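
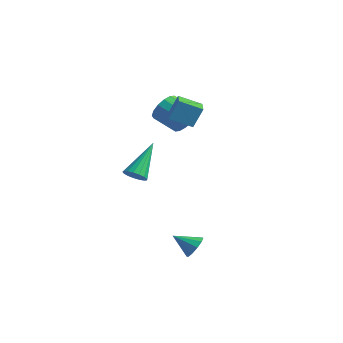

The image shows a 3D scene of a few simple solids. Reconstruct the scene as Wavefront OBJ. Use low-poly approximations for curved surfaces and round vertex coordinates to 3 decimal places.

v -1.997 1.415 1.416
v -1.825 1.889 2.427
v -3.068 2.451 1.113
v -2.895 2.925 2.124
v -1.165 2.135 0.936
v -0.992 2.609 1.947
v -2.235 3.171 0.633
v -2.063 3.645 1.644
v 2.231 -1.185 -4.171
v 2.587 -1.715 -4.21
v 1.449 -1.755 -3.549
v 2.699 -1.517 -3.887
v 2.632 -1.191 -3.672
v 2.412 -0.864 -3.647
v 2.123 -0.658 -3.823
v 1.875 -0.654 -4.131
v 1.763 -0.853 -4.454
v 1.83 -1.178 -4.669
v 2.05 -1.506 -4.694
v 2.339 -1.711 -4.518
v -0.336 -2.264 -0.34
v 0.23 -2.258 -0.215
v -0.664 -0.836 1.08
v 0.204 -2.066 -0.414
v 0.053 -1.92 -0.596
v -0.186 -1.852 -0.719
v -0.46 -1.879 -0.756
v -0.706 -1.994 -0.696
v -0.867 -2.171 -0.556
v -0.906 -2.369 -0.365
v -0.815 -2.543 -0.169
v -0.615 -2.654 -0.012
v -0.35 -2.674 0.07
v -0.083 -2.601 0.058
v 0.127 -2.451 -0.045
v -3.184 3.72 0.238
v -2.85 3.39 0.922
v -4.103 3.21 1.447
v -4.436 3.54 0.762
v -2.876 3.811 1.003
v -4.129 3.632 1.528
v -2.985 4.208 0.879
v -4.238 4.028 1.404
v -3.147 4.474 0.583
v -4.4 4.294 1.107
v -3.319 4.538 0.195
v -4.572 4.358 0.719
v -3.455 4.382 -0.182
v -4.707 4.202 0.342
v -3.517 4.05 -0.447
v -4.77 3.87 0.078
v -3.491 3.628 -0.528
v -4.744 3.449 -0.003
v -3.382 3.232 -0.404
v -4.635 3.052 0.121
v -3.22 2.966 -0.107
v -4.473 2.786 0.417
v -3.048 2.902 0.281
v -4.301 2.722 0.805
v -2.913 3.058 0.658
v -4.165 2.878 1.182
f 2 4 1
f 5 2 1
f 1 4 3
f 3 5 1
f 2 8 4
f 6 2 5
f 6 8 2
f 4 8 3
f 7 5 3
f 3 8 7
f 7 6 5
f 8 6 7
f 10 9 12
f 10 12 11
f 12 9 13
f 12 13 11
f 13 9 14
f 13 14 11
f 14 9 15
f 14 15 11
f 15 9 16
f 15 16 11
f 16 9 17
f 16 17 11
f 17 9 18
f 17 18 11
f 18 9 19
f 18 19 11
f 19 9 20
f 19 20 11
f 20 9 10
f 20 10 11
f 22 21 24
f 22 24 23
f 24 21 25
f 24 25 23
f 25 21 26
f 25 26 23
f 26 21 27
f 26 27 23
f 27 21 28
f 27 28 23
f 28 21 29
f 28 29 23
f 29 21 30
f 29 30 23
f 30 21 31
f 30 31 23
f 31 21 32
f 31 32 23
f 32 21 33
f 32 33 23
f 33 21 34
f 33 34 23
f 34 21 35
f 34 35 23
f 35 21 22
f 35 22 23
f 37 36 40
f 37 40 38
f 38 40 41
f 38 41 39
f 40 36 42
f 40 42 41
f 41 42 43
f 41 43 39
f 42 36 44
f 42 44 43
f 43 44 45
f 43 45 39
f 44 36 46
f 44 46 45
f 45 46 47
f 45 47 39
f 46 36 48
f 46 48 47
f 47 48 49
f 47 49 39
f 48 36 50
f 48 50 49
f 49 50 51
f 49 51 39
f 50 36 52
f 50 52 51
f 51 52 53
f 51 53 39
f 52 36 54
f 52 54 53
f 53 54 55
f 53 55 39
f 54 36 56
f 54 56 55
f 55 56 57
f 55 57 39
f 56 36 58
f 56 58 57
f 57 58 59
f 57 59 39
f 58 36 60
f 58 60 59
f 59 60 61
f 59 61 39
f 60 36 37
f 60 37 61
f 61 37 38
f 61 38 39



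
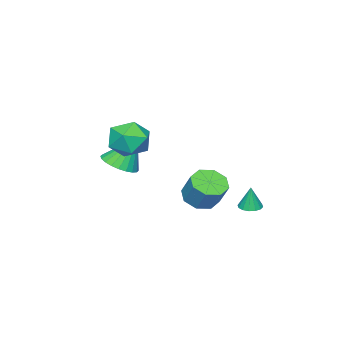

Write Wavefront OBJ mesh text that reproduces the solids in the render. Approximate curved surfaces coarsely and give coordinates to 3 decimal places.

v 0.02 -0.979 -4.01
v 0.854 -0.606 -4.463
v 1.195 0.233 -3.143
v 0.36 -0.141 -2.69
v 0.224 -0.161 -4.583
v 0.565 0.678 -3.263
v -0.526 -0.195 -4.367
v -0.185 0.644 -3.048
v -0.956 -0.689 -3.942
v -0.615 0.15 -2.623
v -0.815 -1.353 -3.557
v -0.474 -0.514 -2.237
v -0.185 -1.798 -3.437
v 0.156 -0.959 -2.117
v 0.565 -1.764 -3.652
v 0.906 -0.925 -2.333
v 0.995 -1.27 -4.077
v 1.336 -0.431 -2.758
v 0.532 2.448 -3.537
v 1.15 2.436 -3.582
v 0.628 2.532 -2.223
v 1.072 2.747 -3.596
v 0.849 2.978 -3.594
v 0.541 3.067 -3.577
v 0.23 2.99 -3.549
v 0.001 2.768 -3.518
v -0.086 2.46 -3.492
v -0.008 2.149 -3.478
v 0.215 1.918 -3.48
v 0.523 1.829 -3.497
v 0.833 1.906 -3.524
v 1.063 2.129 -3.555
v 2.532 -4.116 -1.703
v 3.073 -4.89 -1.22
v 1.888 -3.464 0.063
v 3.355 -4.587 -1.229
v 3.512 -4.213 -1.31
v 3.52 -3.824 -1.45
v 3.377 -3.48 -1.63
v 3.106 -3.232 -1.82
v 2.748 -3.119 -1.993
v 2.356 -3.158 -2.121
v 1.992 -3.343 -2.186
v 1.71 -3.645 -2.177
v 1.553 -4.019 -2.097
v 1.545 -4.408 -1.956
v 1.688 -4.752 -1.777
v 1.959 -5 -1.586
v 2.317 -5.113 -1.414
v 2.708 -5.074 -1.285
v 2.749 -2.022 1.096
v 3.318 -1.665 0.077
v 4.262 -3.215 1.523
v 4.831 -2.858 0.504
v 4.693 -2.078 1.431
v 3.758 -1.34 1.167
v 3.822 -3.54 0.433
v 2.887 -2.802 0.169
v 3.981 -2.603 -0.332
v 4.519 -1.7 0.285
v 3.061 -3.18 1.315
v 3.599 -2.277 1.932
f 2 1 5
f 2 5 3
f 3 5 6
f 3 6 4
f 5 1 7
f 5 7 6
f 6 7 8
f 6 8 4
f 7 1 9
f 7 9 8
f 8 9 10
f 8 10 4
f 9 1 11
f 9 11 10
f 10 11 12
f 10 12 4
f 11 1 13
f 11 13 12
f 12 13 14
f 12 14 4
f 13 1 15
f 13 15 14
f 14 15 16
f 14 16 4
f 15 1 17
f 15 17 16
f 16 17 18
f 16 18 4
f 17 1 2
f 17 2 18
f 18 2 3
f 18 3 4
f 20 19 22
f 20 22 21
f 22 19 23
f 22 23 21
f 23 19 24
f 23 24 21
f 24 19 25
f 24 25 21
f 25 19 26
f 25 26 21
f 26 19 27
f 26 27 21
f 27 19 28
f 27 28 21
f 28 19 29
f 28 29 21
f 29 19 30
f 29 30 21
f 30 19 31
f 30 31 21
f 31 19 32
f 31 32 21
f 32 19 20
f 32 20 21
f 34 33 36
f 34 36 35
f 36 33 37
f 36 37 35
f 37 33 38
f 37 38 35
f 38 33 39
f 38 39 35
f 39 33 40
f 39 40 35
f 40 33 41
f 40 41 35
f 41 33 42
f 41 42 35
f 42 33 43
f 42 43 35
f 43 33 44
f 43 44 35
f 44 33 45
f 44 45 35
f 45 33 46
f 45 46 35
f 46 33 47
f 46 47 35
f 47 33 48
f 47 48 35
f 48 33 49
f 48 49 35
f 49 33 50
f 49 50 35
f 50 33 34
f 50 34 35
f 51 62 56
f 51 56 52
f 51 52 58
f 51 58 61
f 51 61 62
f 52 56 60
f 56 62 55
f 62 61 53
f 61 58 57
f 58 52 59
f 54 60 55
f 54 55 53
f 54 53 57
f 54 57 59
f 54 59 60
f 55 60 56
f 53 55 62
f 57 53 61
f 59 57 58
f 60 59 52



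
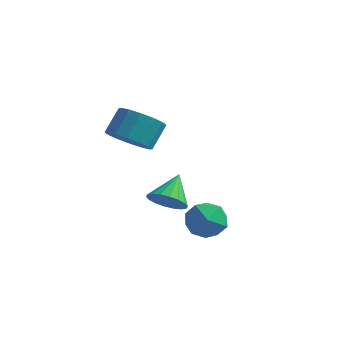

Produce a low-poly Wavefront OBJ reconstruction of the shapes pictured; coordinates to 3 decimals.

v 2.132 2.865 -2.411
v 2.984 2.415 -2.146
v 1.996 1.865 -3.674
v 2.848 1.415 -3.409
v 2.031 1.311 -2.844
v 2.115 1.928 -2.063
v 2.865 2.352 -3.757
v 2.949 2.969 -2.976
v 3.437 2.098 -2.978
v 2.921 1.454 -2.414
v 2.059 2.826 -3.406
v 1.543 2.182 -2.842
v -0.485 1.328 1.119
v 0.447 1.546 0.797
v 0.577 2.41 1.76
v -0.355 2.192 2.081
v 0.135 1.878 0.541
v 0.265 2.742 1.504
v -0.344 2.063 0.44
v -0.214 2.927 1.403
v -0.86 2.051 0.521
v -0.73 2.914 1.484
v -1.276 1.845 0.762
v -1.146 2.709 1.725
v -1.48 1.5 1.098
v -1.35 2.364 2.061
v -1.417 1.11 1.44
v -1.287 1.974 2.403
v -1.105 0.778 1.696
v -0.975 1.642 2.659
v -0.626 0.593 1.797
v -0.496 1.457 2.76
v -0.11 0.606 1.716
v 0.02 1.469 2.679
v 0.306 0.811 1.475
v 0.436 1.675 2.438
v 0.51 1.156 1.139
v 0.64 2.02 2.102
v 0.19 3.131 -3.043
v 0.88 2.829 -2.587
v 0.09 4.329 -2.097
v 1.047 3.056 -2.857
v 1.045 3.299 -3.165
v 0.874 3.508 -3.448
v 0.567 3.643 -3.651
v 0.186 3.676 -3.734
v -0.195 3.601 -3.679
v -0.499 3.433 -3.499
v -0.667 3.205 -3.228
v -0.665 2.963 -2.921
v -0.493 2.753 -2.637
v -0.187 2.619 -2.434
v 0.195 2.586 -2.352
v 0.575 2.661 -2.406
f 1 12 6
f 1 6 2
f 1 2 8
f 1 8 11
f 1 11 12
f 2 6 10
f 6 12 5
f 12 11 3
f 11 8 7
f 8 2 9
f 4 10 5
f 4 5 3
f 4 3 7
f 4 7 9
f 4 9 10
f 5 10 6
f 3 5 12
f 7 3 11
f 9 7 8
f 10 9 2
f 14 13 17
f 14 17 15
f 15 17 18
f 15 18 16
f 17 13 19
f 17 19 18
f 18 19 20
f 18 20 16
f 19 13 21
f 19 21 20
f 20 21 22
f 20 22 16
f 21 13 23
f 21 23 22
f 22 23 24
f 22 24 16
f 23 13 25
f 23 25 24
f 24 25 26
f 24 26 16
f 25 13 27
f 25 27 26
f 26 27 28
f 26 28 16
f 27 13 29
f 27 29 28
f 28 29 30
f 28 30 16
f 29 13 31
f 29 31 30
f 30 31 32
f 30 32 16
f 31 13 33
f 31 33 32
f 32 33 34
f 32 34 16
f 33 13 35
f 33 35 34
f 34 35 36
f 34 36 16
f 35 13 37
f 35 37 36
f 36 37 38
f 36 38 16
f 37 13 14
f 37 14 38
f 38 14 15
f 38 15 16
f 40 39 42
f 40 42 41
f 42 39 43
f 42 43 41
f 43 39 44
f 43 44 41
f 44 39 45
f 44 45 41
f 45 39 46
f 45 46 41
f 46 39 47
f 46 47 41
f 47 39 48
f 47 48 41
f 48 39 49
f 48 49 41
f 49 39 50
f 49 50 41
f 50 39 51
f 50 51 41
f 51 39 52
f 51 52 41
f 52 39 53
f 52 53 41
f 53 39 54
f 53 54 41
f 54 39 40
f 54 40 41



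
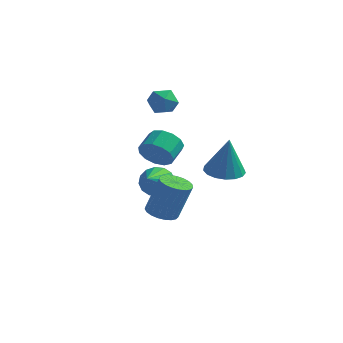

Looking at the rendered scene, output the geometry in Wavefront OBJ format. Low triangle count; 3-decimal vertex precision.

v -2.025 3.59 -4.359
v -1.715 3.153 -5.155
v -1.755 1.89 -3.321
v -1.307 3.345 -4.947
v -1.091 3.602 -4.581
v -1.125 3.857 -4.156
v -1.4 4.039 -3.784
v -1.843 4.102 -3.567
v -2.334 4.027 -3.562
v -2.742 3.836 -3.77
v -2.958 3.578 -4.136
v -2.924 3.324 -4.562
v -2.649 3.141 -4.933
v -2.207 3.078 -5.15
v -1.417 2.872 1.58
v -0.692 3.055 2.07
v -1.388 1.505 2.05
v -0.663 1.688 2.54
v -1.454 2.04 2.763
v -1.472 2.885 2.472
v -0.608 1.675 1.648
v -0.626 2.52 1.357
v -0.192 2.316 2.112
v -0.715 2.541 2.801
v -1.365 2.019 1.319
v -1.888 2.244 2.008
v 1.404 -3.624 1.386
v 2.095 -3.407 0.834
v 2.146 -2.38 1.303
v 1.456 -2.596 1.854
v 1.666 -3.273 0.588
v 1.717 -2.246 1.056
v 1.154 -3.25 0.595
v 1.205 -2.223 1.063
v 0.721 -3.346 0.853
v 0.772 -2.319 1.321
v 0.505 -3.53 1.28
v 0.557 -2.503 1.748
v 0.575 -3.744 1.741
v 0.627 -2.717 2.209
v 0.908 -3.919 2.089
v 0.96 -2.892 2.557
v 1.399 -4.001 2.214
v 1.45 -2.974 2.682
v 1.891 -3.963 2.076
v 1.942 -2.935 2.544
v 2.229 -3.817 1.719
v 2.28 -2.79 2.187
v 2.305 -3.61 1.256
v 2.356 -2.582 1.724
v 3.396 -0.266 -0.729
v 4.213 -0.862 -0.867
v 3.684 -0.374 1.429
v 4.396 -0.409 -0.869
v 4.351 0.076 -0.839
v 4.087 0.482 -0.784
v 3.664 0.718 -0.716
v 3.18 0.727 -0.651
v 2.746 0.509 -0.604
v 2.461 0.114 -0.586
v 2.39 -0.369 -0.6
v 2.549 -0.828 -0.644
v 2.903 -1.159 -0.708
v 3.369 -1.285 -0.776
v 3.842 -1.178 -0.834
v 0.785 -1.731 -3.452
v 1.498 -2.161 -3.623
v 2.147 -1.899 -1.58
v 1.435 -1.469 -1.408
v 1.594 -1.829 -3.696
v 2.243 -1.567 -1.653
v 1.549 -1.479 -3.727
v 2.199 -1.218 -1.683
v 1.373 -1.173 -3.71
v 2.022 -0.912 -1.666
v 1.095 -0.964 -3.648
v 1.744 -0.702 -1.605
v 0.763 -0.887 -3.553
v 1.413 -0.625 -1.509
v 0.436 -0.956 -3.44
v 1.085 -0.695 -1.396
v 0.168 -1.159 -3.329
v 0.818 -0.897 -1.285
v 0.008 -1.461 -3.239
v 0.657 -1.199 -1.196
v -0.018 -1.809 -3.186
v 0.631 -1.548 -1.143
v 0.095 -2.144 -3.179
v 0.744 -1.883 -1.136
v 0.327 -2.408 -3.219
v 0.976 -2.146 -1.176
v 0.638 -2.554 -3.3
v 1.288 -2.292 -1.256
v 0.975 -2.558 -3.406
v 1.625 -2.296 -1.363
v 1.279 -2.419 -3.521
v 1.929 -2.157 -1.477
f 2 1 4
f 2 4 3
f 4 1 5
f 4 5 3
f 5 1 6
f 5 6 3
f 6 1 7
f 6 7 3
f 7 1 8
f 7 8 3
f 8 1 9
f 8 9 3
f 9 1 10
f 9 10 3
f 10 1 11
f 10 11 3
f 11 1 12
f 11 12 3
f 12 1 13
f 12 13 3
f 13 1 14
f 13 14 3
f 14 1 2
f 14 2 3
f 15 26 20
f 15 20 16
f 15 16 22
f 15 22 25
f 15 25 26
f 16 20 24
f 20 26 19
f 26 25 17
f 25 22 21
f 22 16 23
f 18 24 19
f 18 19 17
f 18 17 21
f 18 21 23
f 18 23 24
f 19 24 20
f 17 19 26
f 21 17 25
f 23 21 22
f 24 23 16
f 28 27 31
f 28 31 29
f 29 31 32
f 29 32 30
f 31 27 33
f 31 33 32
f 32 33 34
f 32 34 30
f 33 27 35
f 33 35 34
f 34 35 36
f 34 36 30
f 35 27 37
f 35 37 36
f 36 37 38
f 36 38 30
f 37 27 39
f 37 39 38
f 38 39 40
f 38 40 30
f 39 27 41
f 39 41 40
f 40 41 42
f 40 42 30
f 41 27 43
f 41 43 42
f 42 43 44
f 42 44 30
f 43 27 45
f 43 45 44
f 44 45 46
f 44 46 30
f 45 27 47
f 45 47 46
f 46 47 48
f 46 48 30
f 47 27 49
f 47 49 48
f 48 49 50
f 48 50 30
f 49 27 28
f 49 28 50
f 50 28 29
f 50 29 30
f 52 51 54
f 52 54 53
f 54 51 55
f 54 55 53
f 55 51 56
f 55 56 53
f 56 51 57
f 56 57 53
f 57 51 58
f 57 58 53
f 58 51 59
f 58 59 53
f 59 51 60
f 59 60 53
f 60 51 61
f 60 61 53
f 61 51 62
f 61 62 53
f 62 51 63
f 62 63 53
f 63 51 64
f 63 64 53
f 64 51 65
f 64 65 53
f 65 51 52
f 65 52 53
f 67 66 70
f 67 70 68
f 68 70 71
f 68 71 69
f 70 66 72
f 70 72 71
f 71 72 73
f 71 73 69
f 72 66 74
f 72 74 73
f 73 74 75
f 73 75 69
f 74 66 76
f 74 76 75
f 75 76 77
f 75 77 69
f 76 66 78
f 76 78 77
f 77 78 79
f 77 79 69
f 78 66 80
f 78 80 79
f 79 80 81
f 79 81 69
f 80 66 82
f 80 82 81
f 81 82 83
f 81 83 69
f 82 66 84
f 82 84 83
f 83 84 85
f 83 85 69
f 84 66 86
f 84 86 85
f 85 86 87
f 85 87 69
f 86 66 88
f 86 88 87
f 87 88 89
f 87 89 69
f 88 66 90
f 88 90 89
f 89 90 91
f 89 91 69
f 90 66 92
f 90 92 91
f 91 92 93
f 91 93 69
f 92 66 94
f 92 94 93
f 93 94 95
f 93 95 69
f 94 66 96
f 94 96 95
f 95 96 97
f 95 97 69
f 96 66 67
f 96 67 97
f 97 67 68
f 97 68 69



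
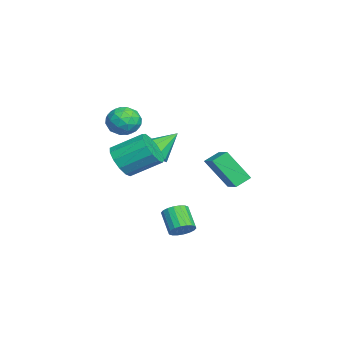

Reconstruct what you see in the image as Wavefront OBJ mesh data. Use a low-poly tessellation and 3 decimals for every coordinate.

v 3.419 -3.151 0.223
v 3.834 -2.65 -0.614
v 3.855 -1.008 0.38
v 3.441 -1.509 1.217
v 3.24 -2.608 -0.67
v 3.262 -0.966 0.325
v 2.704 -2.739 -0.442
v 2.726 -1.097 0.552
v 2.395 -3.001 -0.004
v 2.416 -1.358 0.991
v 2.41 -3.31 0.507
v 2.432 -1.668 1.502
v 2.747 -3.569 0.927
v 2.768 -1.927 1.922
v 3.296 -3.695 1.124
v 3.318 -2.053 2.119
v 3.885 -3.649 1.034
v 3.907 -2.007 2.029
v 4.326 -3.444 0.687
v 4.347 -1.802 1.682
v 4.479 -3.147 0.192
v 4.5 -1.505 1.187
v 4.295 -2.85 -0.293
v 4.317 -1.208 0.702
v -0.048 -1.672 -0.429
v 0.653 -1.031 -0.71
v -0.752 -0.428 0.649
v 0.178 -0.971 -1.091
v -0.384 -1.178 -1.218
v -0.817 -1.574 -1.045
v -0.956 -2.007 -0.636
v -0.748 -2.312 -0.148
v -0.273 -2.373 0.233
v 0.289 -2.165 0.361
v 0.722 -1.769 0.187
v 0.861 -1.336 -0.222
v -0.902 2.99 -2.613
v -1.204 1.731 -0.884
v 0.43 3.434 -2.058
v 0.128 2.175 -0.329
v -0.448 2.225 -3.091
v -0.75 0.966 -1.362
v 0.884 2.669 -2.536
v 0.582 1.41 -0.807
v 4.349 -0.016 -4.167
v 4.768 0.232 -3.623
v 3.77 -0.177 -2.669
v 3.351 -0.424 -3.213
v 4.589 0.491 -3.7
v 3.591 0.083 -2.745
v 4.361 0.65 -3.869
v 3.364 0.242 -2.915
v 4.132 0.678 -4.097
v 3.134 0.269 -3.143
v 3.945 0.568 -4.339
v 2.948 0.159 -3.385
v 3.839 0.342 -4.547
v 2.841 -0.066 -3.593
v 3.833 0.046 -4.68
v 2.835 -0.363 -3.726
v 3.93 -0.263 -4.711
v 2.932 -0.672 -3.757
v 4.109 -0.523 -4.635
v 3.111 -0.931 -3.68
v 4.336 -0.682 -4.465
v 3.339 -1.09 -3.511
v 4.566 -0.709 -4.237
v 3.568 -1.118 -3.283
v 4.752 -0.599 -3.995
v 3.755 -1.008 -3.041
v 4.859 -0.374 -3.787
v 3.861 -0.782 -2.833
v 4.865 -0.077 -3.654
v 3.867 -0.486 -2.7
v -3.58 -2.734 0.993
v -2.665 -2.436 0.57
v -3.115 -4.364 0.85
v -2.2 -4.066 0.427
v -2.397 -3.872 1.441
v -2.685 -2.865 1.529
v -3.095 -3.935 -0.109
v -3.383 -2.928 -0.021
v -2.366 -3.178 -0.112
v -1.934 -3.139 0.846
v -3.846 -3.661 0.574
v -3.414 -3.622 1.532
v -3.163 -2.442 0.794
v -2.617 -4.358 0.626
v -2.733 -4.244 1.222
v -2.195 -4.069 0.973
v -3.175 -2.694 1.358
v -2.637 -2.519 1.109
v -2.48 -3.363 1.621
v -3.143 -4.281 0.311
v -2.605 -4.106 0.062
v -3.585 -2.731 0.447
v -3.047 -2.556 0.198
v -3.3 -3.437 -0.201
v -2.449 -2.703 0.144
v -2.176 -3.661 0.06
v -2.702 -3.584 -0.255
v -2.871 -2.992 -0.203
v -2.196 -2.68 0.707
v -1.923 -3.638 0.623
v -2.039 -3.524 1.22
v -2.208 -2.932 1.272
v -2.02 -3.116 0.307
v -3.857 -3.162 0.797
v -3.584 -4.12 0.713
v -3.572 -3.868 0.148
v -3.741 -3.276 0.2
v -3.604 -3.139 1.36
v -3.331 -4.097 1.276
v -2.909 -3.808 1.623
v -3.078 -3.216 1.675
v -3.76 -3.684 1.113
f 2 1 5
f 2 5 3
f 3 5 6
f 3 6 4
f 5 1 7
f 5 7 6
f 6 7 8
f 6 8 4
f 7 1 9
f 7 9 8
f 8 9 10
f 8 10 4
f 9 1 11
f 9 11 10
f 10 11 12
f 10 12 4
f 11 1 13
f 11 13 12
f 12 13 14
f 12 14 4
f 13 1 15
f 13 15 14
f 14 15 16
f 14 16 4
f 15 1 17
f 15 17 16
f 16 17 18
f 16 18 4
f 17 1 19
f 17 19 18
f 18 19 20
f 18 20 4
f 19 1 21
f 19 21 20
f 20 21 22
f 20 22 4
f 21 1 23
f 21 23 22
f 22 23 24
f 22 24 4
f 23 1 2
f 23 2 24
f 24 2 3
f 24 3 4
f 26 25 28
f 26 28 27
f 28 25 29
f 28 29 27
f 29 25 30
f 29 30 27
f 30 25 31
f 30 31 27
f 31 25 32
f 31 32 27
f 32 25 33
f 32 33 27
f 33 25 34
f 33 34 27
f 34 25 35
f 34 35 27
f 35 25 36
f 35 36 27
f 36 25 26
f 36 26 27
f 38 40 37
f 41 38 37
f 37 40 39
f 39 41 37
f 38 44 40
f 42 38 41
f 42 44 38
f 40 44 39
f 43 41 39
f 39 44 43
f 43 42 41
f 44 42 43
f 46 45 49
f 46 49 47
f 47 49 50
f 47 50 48
f 49 45 51
f 49 51 50
f 50 51 52
f 50 52 48
f 51 45 53
f 51 53 52
f 52 53 54
f 52 54 48
f 53 45 55
f 53 55 54
f 54 55 56
f 54 56 48
f 55 45 57
f 55 57 56
f 56 57 58
f 56 58 48
f 57 45 59
f 57 59 58
f 58 59 60
f 58 60 48
f 59 45 61
f 59 61 60
f 60 61 62
f 60 62 48
f 61 45 63
f 61 63 62
f 62 63 64
f 62 64 48
f 63 45 65
f 63 65 64
f 64 65 66
f 64 66 48
f 65 45 67
f 65 67 66
f 66 67 68
f 66 68 48
f 67 45 69
f 67 69 68
f 68 69 70
f 68 70 48
f 69 45 71
f 69 71 70
f 70 71 72
f 70 72 48
f 71 45 73
f 71 73 72
f 72 73 74
f 72 74 48
f 73 45 46
f 73 46 74
f 74 46 47
f 74 47 48
f 75 112 91
f 112 86 115
f 91 115 80
f 112 115 91
f 75 91 87
f 91 80 92
f 87 92 76
f 91 92 87
f 75 87 96
f 87 76 97
f 96 97 82
f 87 97 96
f 75 96 108
f 96 82 111
f 108 111 85
f 96 111 108
f 75 108 112
f 108 85 116
f 112 116 86
f 108 116 112
f 76 92 103
f 92 80 106
f 103 106 84
f 92 106 103
f 80 115 93
f 115 86 114
f 93 114 79
f 115 114 93
f 86 116 113
f 116 85 109
f 113 109 77
f 116 109 113
f 85 111 110
f 111 82 98
f 110 98 81
f 111 98 110
f 82 97 102
f 97 76 99
f 102 99 83
f 97 99 102
f 78 104 90
f 104 84 105
f 90 105 79
f 104 105 90
f 78 90 88
f 90 79 89
f 88 89 77
f 90 89 88
f 78 88 95
f 88 77 94
f 95 94 81
f 88 94 95
f 78 95 100
f 95 81 101
f 100 101 83
f 95 101 100
f 78 100 104
f 100 83 107
f 104 107 84
f 100 107 104
f 79 105 93
f 105 84 106
f 93 106 80
f 105 106 93
f 77 89 113
f 89 79 114
f 113 114 86
f 89 114 113
f 81 94 110
f 94 77 109
f 110 109 85
f 94 109 110
f 83 101 102
f 101 81 98
f 102 98 82
f 101 98 102
f 84 107 103
f 107 83 99
f 103 99 76
f 107 99 103



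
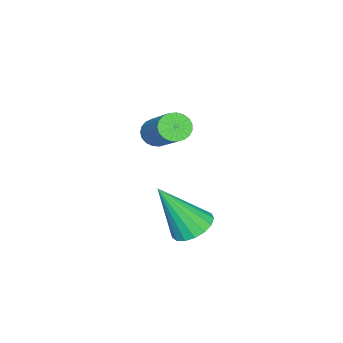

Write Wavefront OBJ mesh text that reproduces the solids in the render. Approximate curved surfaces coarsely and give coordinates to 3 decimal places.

v -4.478 -3.079 1.179
v -4.044 -3.383 1.074
v -2.848 -2.124 2.375
v -3.282 -1.821 2.481
v -4.033 -3.227 0.912
v -2.836 -1.968 2.214
v -4.098 -3.046 0.797
v -2.902 -1.787 2.098
v -4.229 -2.87 0.748
v -3.033 -1.611 2.049
v -4.404 -2.731 0.774
v -3.207 -1.472 2.075
v -4.591 -2.652 0.869
v -3.394 -1.393 2.17
v -4.759 -2.647 1.019
v -3.562 -1.388 2.32
v -4.878 -2.716 1.196
v -3.681 -1.458 2.497
v -4.928 -2.849 1.37
v -3.731 -1.59 2.671
v -4.9 -3.021 1.511
v -3.704 -1.762 2.812
v -4.8 -3.204 1.595
v -3.603 -1.945 2.896
v -4.644 -3.364 1.607
v -3.447 -2.106 2.908
v -4.459 -3.476 1.545
v -3.262 -2.217 2.846
v -4.277 -3.519 1.42
v -3.081 -2.26 2.721
v -4.131 -3.486 1.253
v -2.934 -2.227 2.554
v -3.278 -1.218 -1.792
v -2.621 -1.418 -2.093
v -2.762 -2.142 -0.048
v -2.554 -1.099 -1.943
v -2.652 -0.807 -1.759
v -2.894 -0.609 -1.583
v -3.224 -0.55 -1.454
v -3.566 -0.645 -1.402
v -3.843 -0.87 -1.44
v -3.99 -1.176 -1.559
v -3.974 -1.491 -1.73
v -3.799 -1.743 -1.916
v -3.505 -1.875 -2.073
v -3.158 -1.856 -2.166
v -2.84 -1.691 -2.173
f 2 1 5
f 2 5 3
f 3 5 6
f 3 6 4
f 5 1 7
f 5 7 6
f 6 7 8
f 6 8 4
f 7 1 9
f 7 9 8
f 8 9 10
f 8 10 4
f 9 1 11
f 9 11 10
f 10 11 12
f 10 12 4
f 11 1 13
f 11 13 12
f 12 13 14
f 12 14 4
f 13 1 15
f 13 15 14
f 14 15 16
f 14 16 4
f 15 1 17
f 15 17 16
f 16 17 18
f 16 18 4
f 17 1 19
f 17 19 18
f 18 19 20
f 18 20 4
f 19 1 21
f 19 21 20
f 20 21 22
f 20 22 4
f 21 1 23
f 21 23 22
f 22 23 24
f 22 24 4
f 23 1 25
f 23 25 24
f 24 25 26
f 24 26 4
f 25 1 27
f 25 27 26
f 26 27 28
f 26 28 4
f 27 1 29
f 27 29 28
f 28 29 30
f 28 30 4
f 29 1 31
f 29 31 30
f 30 31 32
f 30 32 4
f 31 1 2
f 31 2 32
f 32 2 3
f 32 3 4
f 34 33 36
f 34 36 35
f 36 33 37
f 36 37 35
f 37 33 38
f 37 38 35
f 38 33 39
f 38 39 35
f 39 33 40
f 39 40 35
f 40 33 41
f 40 41 35
f 41 33 42
f 41 42 35
f 42 33 43
f 42 43 35
f 43 33 44
f 43 44 35
f 44 33 45
f 44 45 35
f 45 33 46
f 45 46 35
f 46 33 47
f 46 47 35
f 47 33 34
f 47 34 35



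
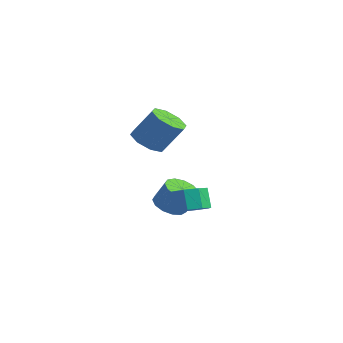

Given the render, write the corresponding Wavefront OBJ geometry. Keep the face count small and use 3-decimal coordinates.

v 2.005 -2.276 -1.696
v 2.932 -2.304 -1.272
v 2.382 -2.152 -0.06
v 1.455 -2.124 -0.484
v 2.712 -1.579 -1.462
v 2.162 -1.427 -0.25
v 2.078 -1.263 -1.79
v 1.528 -1.111 -0.577
v 1.401 -1.54 -2.062
v 0.851 -1.388 -0.85
v 1.078 -2.248 -2.12
v 0.528 -2.096 -0.908
v 1.298 -2.973 -1.93
v 0.748 -2.821 -0.718
v 1.932 -3.289 -1.603
v 1.382 -3.137 -0.39
v 2.609 -3.012 -1.33
v 2.059 -2.86 -0.118
v -0.706 -3.236 2.632
v 0.183 -2.939 2.055
v 0.994 -2.108 3.732
v 0.106 -2.404 4.308
v -0.416 -2.348 2.051
v 0.395 -1.516 3.728
v -1.184 -2.276 2.387
v -0.373 -1.444 4.064
v -1.672 -2.767 2.867
v -0.861 -1.935 4.543
v -1.594 -3.532 3.208
v -0.783 -2.701 4.885
v -0.995 -4.124 3.212
v -0.184 -3.292 4.889
v -0.227 -4.196 2.876
v 0.584 -3.364 4.553
v 0.261 -3.705 2.397
v 1.072 -2.873 4.073
v -3.301 -0.02 -3.512
v -2.387 0.118 -4.03
v -1.665 0.457 -2.667
v -2.579 0.32 -2.148
v -2.656 0.651 -4.02
v -1.934 0.99 -2.656
v -3.13 0.971 -3.849
v -2.408 1.31 -2.485
v -3.659 0.977 -3.57
v -2.936 1.316 -2.207
v -4.074 0.666 -3.273
v -3.351 1.005 -1.91
v -4.243 0.138 -3.052
v -3.521 0.477 -1.688
v -4.114 -0.44 -2.977
v -3.391 -0.101 -1.613
v -3.726 -0.885 -3.071
v -3.004 -0.546 -1.708
v -3.204 -1.055 -3.306
v -2.482 -0.716 -1.942
v -2.712 -0.896 -3.606
v -1.99 -0.557 -2.242
v -2.408 -0.459 -3.876
v -1.685 -0.12 -2.512
f 2 1 5
f 2 5 3
f 3 5 6
f 3 6 4
f 5 1 7
f 5 7 6
f 6 7 8
f 6 8 4
f 7 1 9
f 7 9 8
f 8 9 10
f 8 10 4
f 9 1 11
f 9 11 10
f 10 11 12
f 10 12 4
f 11 1 13
f 11 13 12
f 12 13 14
f 12 14 4
f 13 1 15
f 13 15 14
f 14 15 16
f 14 16 4
f 15 1 17
f 15 17 16
f 16 17 18
f 16 18 4
f 17 1 2
f 17 2 18
f 18 2 3
f 18 3 4
f 20 19 23
f 20 23 21
f 21 23 24
f 21 24 22
f 23 19 25
f 23 25 24
f 24 25 26
f 24 26 22
f 25 19 27
f 25 27 26
f 26 27 28
f 26 28 22
f 27 19 29
f 27 29 28
f 28 29 30
f 28 30 22
f 29 19 31
f 29 31 30
f 30 31 32
f 30 32 22
f 31 19 33
f 31 33 32
f 32 33 34
f 32 34 22
f 33 19 35
f 33 35 34
f 34 35 36
f 34 36 22
f 35 19 20
f 35 20 36
f 36 20 21
f 36 21 22
f 38 37 41
f 38 41 39
f 39 41 42
f 39 42 40
f 41 37 43
f 41 43 42
f 42 43 44
f 42 44 40
f 43 37 45
f 43 45 44
f 44 45 46
f 44 46 40
f 45 37 47
f 45 47 46
f 46 47 48
f 46 48 40
f 47 37 49
f 47 49 48
f 48 49 50
f 48 50 40
f 49 37 51
f 49 51 50
f 50 51 52
f 50 52 40
f 51 37 53
f 51 53 52
f 52 53 54
f 52 54 40
f 53 37 55
f 53 55 54
f 54 55 56
f 54 56 40
f 55 37 57
f 55 57 56
f 56 57 58
f 56 58 40
f 57 37 59
f 57 59 58
f 58 59 60
f 58 60 40
f 59 37 38
f 59 38 60
f 60 38 39
f 60 39 40



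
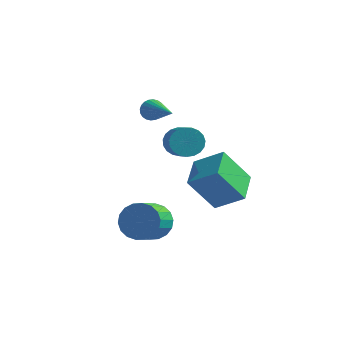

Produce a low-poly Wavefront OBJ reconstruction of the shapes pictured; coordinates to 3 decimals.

v 2.624 1.709 -2.325
v 3.952 1.839 -1.442
v 2.272 3.294 -2.028
v 3.6 3.424 -1.146
v 3.68 2.256 -3.994
v 5.008 2.386 -3.112
v 3.328 3.841 -3.698
v 4.656 3.971 -2.815
v 0.337 3.242 0.82
v 0.66 3.319 0.357
v 1.843 1.958 1.66
v 0.73 3.485 0.487
v 0.74 3.615 0.667
v 0.688 3.688 0.871
v 0.583 3.693 1.067
v 0.441 3.629 1.225
v 0.282 3.506 1.322
v 0.132 3.343 1.342
v 0.013 3.165 1.283
v -0.056 2.998 1.153
v -0.066 2.869 0.973
v -0.015 2.796 0.769
v 0.09 2.791 0.573
v 0.233 2.855 0.415
v 0.391 2.977 0.318
v 0.541 3.14 0.298
v 1.955 -0.457 -3.581
v 2.736 -0.754 -4.011
v 2.706 -2.021 -3.189
v 1.925 -1.723 -2.759
v 2.886 -0.544 -3.682
v 2.856 -1.81 -2.86
v 2.851 -0.317 -3.332
v 2.821 -1.583 -2.51
v 2.638 -0.117 -3.032
v 2.608 -1.383 -2.21
v 2.291 0.016 -2.841
v 2.261 -1.251 -2.019
v 1.876 0.054 -2.796
v 1.846 -1.212 -1.974
v 1.478 -0.008 -2.907
v 1.448 -1.274 -2.085
v 1.174 -0.159 -3.151
v 1.144 -1.426 -2.329
v 1.024 -0.37 -3.48
v 0.994 -1.636 -2.658
v 1.059 -0.597 -3.83
v 1.029 -1.863 -3.008
v 1.272 -0.797 -4.13
v 1.242 -2.063 -3.308
v 1.619 -0.929 -4.321
v 1.589 -2.196 -3.499
v 2.034 -0.968 -4.366
v 2.004 -2.234 -3.544
v 2.432 -0.906 -4.255
v 2.402 -2.172 -3.433
v 2.879 0.365 1.084
v 3.256 0.172 0.477
v 4.097 -1.118 1.409
v 3.721 -0.925 2.016
v 3.441 0.384 0.603
v 4.282 -0.906 1.534
v 3.529 0.592 0.812
v 4.37 -0.698 1.743
v 3.504 0.761 1.068
v 4.346 -0.529 1.999
v 3.372 0.861 1.326
v 4.213 -0.429 2.258
v 3.154 0.876 1.543
v 3.995 -0.414 2.475
v 2.889 0.802 1.681
v 3.73 -0.488 2.613
v 2.622 0.653 1.715
v 3.463 -0.637 2.647
v 2.4 0.454 1.64
v 3.241 -0.836 2.572
v 2.26 0.24 1.469
v 3.102 -1.05 2.401
v 2.228 0.047 1.232
v 3.069 -1.243 2.164
v 2.308 -0.091 0.969
v 3.149 -1.381 1.9
v 2.487 -0.15 0.725
v 3.328 -1.44 1.657
v 2.734 -0.12 0.544
v 3.575 -1.41 1.476
v 3.006 -0.006 0.456
v 3.847 -1.296 1.388
f 2 4 1
f 5 2 1
f 1 4 3
f 3 5 1
f 2 8 4
f 6 2 5
f 6 8 2
f 4 8 3
f 7 5 3
f 3 8 7
f 7 6 5
f 8 6 7
f 10 9 12
f 10 12 11
f 12 9 13
f 12 13 11
f 13 9 14
f 13 14 11
f 14 9 15
f 14 15 11
f 15 9 16
f 15 16 11
f 16 9 17
f 16 17 11
f 17 9 18
f 17 18 11
f 18 9 19
f 18 19 11
f 19 9 20
f 19 20 11
f 20 9 21
f 20 21 11
f 21 9 22
f 21 22 11
f 22 9 23
f 22 23 11
f 23 9 24
f 23 24 11
f 24 9 25
f 24 25 11
f 25 9 26
f 25 26 11
f 26 9 10
f 26 10 11
f 28 27 31
f 28 31 29
f 29 31 32
f 29 32 30
f 31 27 33
f 31 33 32
f 32 33 34
f 32 34 30
f 33 27 35
f 33 35 34
f 34 35 36
f 34 36 30
f 35 27 37
f 35 37 36
f 36 37 38
f 36 38 30
f 37 27 39
f 37 39 38
f 38 39 40
f 38 40 30
f 39 27 41
f 39 41 40
f 40 41 42
f 40 42 30
f 41 27 43
f 41 43 42
f 42 43 44
f 42 44 30
f 43 27 45
f 43 45 44
f 44 45 46
f 44 46 30
f 45 27 47
f 45 47 46
f 46 47 48
f 46 48 30
f 47 27 49
f 47 49 48
f 48 49 50
f 48 50 30
f 49 27 51
f 49 51 50
f 50 51 52
f 50 52 30
f 51 27 53
f 51 53 52
f 52 53 54
f 52 54 30
f 53 27 55
f 53 55 54
f 54 55 56
f 54 56 30
f 55 27 28
f 55 28 56
f 56 28 29
f 56 29 30
f 58 57 61
f 58 61 59
f 59 61 62
f 59 62 60
f 61 57 63
f 61 63 62
f 62 63 64
f 62 64 60
f 63 57 65
f 63 65 64
f 64 65 66
f 64 66 60
f 65 57 67
f 65 67 66
f 66 67 68
f 66 68 60
f 67 57 69
f 67 69 68
f 68 69 70
f 68 70 60
f 69 57 71
f 69 71 70
f 70 71 72
f 70 72 60
f 71 57 73
f 71 73 72
f 72 73 74
f 72 74 60
f 73 57 75
f 73 75 74
f 74 75 76
f 74 76 60
f 75 57 77
f 75 77 76
f 76 77 78
f 76 78 60
f 77 57 79
f 77 79 78
f 78 79 80
f 78 80 60
f 79 57 81
f 79 81 80
f 80 81 82
f 80 82 60
f 81 57 83
f 81 83 82
f 82 83 84
f 82 84 60
f 83 57 85
f 83 85 84
f 84 85 86
f 84 86 60
f 85 57 87
f 85 87 86
f 86 87 88
f 86 88 60
f 87 57 58
f 87 58 88
f 88 58 59
f 88 59 60



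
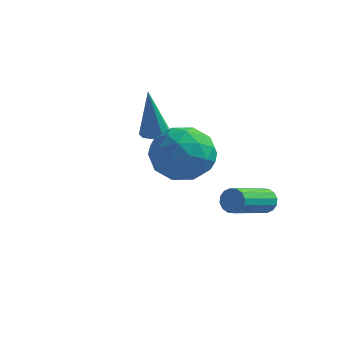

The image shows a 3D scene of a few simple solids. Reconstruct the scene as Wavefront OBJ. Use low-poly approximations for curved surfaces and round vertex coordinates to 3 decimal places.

v 1.529 2.361 -4.099
v 1.728 2.143 -4.563
v 1.329 0.421 -3.925
v 1.131 0.639 -3.461
v 1.951 2.157 -4.387
v 1.552 0.434 -3.749
v 2.061 2.225 -4.134
v 1.662 0.503 -3.495
v 2.029 2.33 -3.871
v 1.63 0.608 -3.233
v 1.863 2.443 -3.669
v 1.464 0.721 -3.031
v 1.607 2.535 -3.583
v 1.208 0.812 -2.945
v 1.331 2.579 -3.635
v 0.932 0.857 -2.997
v 1.108 2.566 -3.811
v 0.709 0.843 -3.173
v 0.998 2.497 -4.065
v 0.599 0.775 -3.426
v 1.03 2.392 -4.327
v 0.631 0.67 -3.689
v 1.196 2.279 -4.529
v 0.797 0.557 -3.891
v 1.452 2.188 -4.615
v 1.053 0.465 -3.977
v -2.766 2.156 -1.594
v -2.275 1.866 -1.608
v -2.874 1.864 0.534
v -2.204 2.245 -1.553
v -2.396 2.583 -1.516
v -2.761 2.721 -1.516
v -3.128 2.594 -1.552
v -3.326 2.263 -1.608
v -3.261 1.881 -1.657
v -2.965 1.628 -1.676
v -2.576 1.622 -1.657
v -0.129 -1.06 -0.714
v 0.868 -1.374 -1.322
v 0.292 -2.386 0.662
v 1.289 -2.7 0.054
v 1.222 -1.617 0.587
v 0.962 -0.797 -0.263
v 0.198 -2.963 -0.397
v -0.062 -2.143 -1.247
v 1.07 -2.55 -1.126
v 1.703 -1.718 -0.518
v -0.543 -2.042 -0.142
v 0.09 -1.21 0.466
v 0.332 -1.101 -1.139
v 0.828 -2.659 0.479
v 0.788 -2.023 0.792
v 1.374 -2.207 0.434
v 0.387 -0.762 -0.516
v 0.973 -0.946 -0.874
v 1.182 -1.089 0.248
v 0.187 -2.814 0.214
v 0.773 -2.998 -0.144
v -0.214 -1.553 -1.094
v 0.372 -1.737 -1.452
v -0.022 -2.671 -0.908
v 1.037 -1.976 -1.381
v 1.285 -2.756 -0.572
v 0.644 -2.91 -0.837
v 0.491 -2.429 -1.337
v 1.409 -1.487 -1.024
v 1.657 -2.267 -0.215
v 1.618 -1.63 0.098
v 1.464 -1.148 -0.401
v 1.528 -2.178 -0.908
v -0.497 -1.493 -0.445
v -0.249 -2.273 0.364
v -0.304 -2.612 -0.259
v -0.458 -2.13 -0.758
v -0.125 -1.004 -0.088
v 0.123 -1.784 0.721
v 0.669 -1.331 0.677
v 0.516 -0.85 0.177
v -0.368 -1.582 0.248
f 2 1 5
f 2 5 3
f 3 5 6
f 3 6 4
f 5 1 7
f 5 7 6
f 6 7 8
f 6 8 4
f 7 1 9
f 7 9 8
f 8 9 10
f 8 10 4
f 9 1 11
f 9 11 10
f 10 11 12
f 10 12 4
f 11 1 13
f 11 13 12
f 12 13 14
f 12 14 4
f 13 1 15
f 13 15 14
f 14 15 16
f 14 16 4
f 15 1 17
f 15 17 16
f 16 17 18
f 16 18 4
f 17 1 19
f 17 19 18
f 18 19 20
f 18 20 4
f 19 1 21
f 19 21 20
f 20 21 22
f 20 22 4
f 21 1 23
f 21 23 22
f 22 23 24
f 22 24 4
f 23 1 25
f 23 25 24
f 24 25 26
f 24 26 4
f 25 1 2
f 25 2 26
f 26 2 3
f 26 3 4
f 28 27 30
f 28 30 29
f 30 27 31
f 30 31 29
f 31 27 32
f 31 32 29
f 32 27 33
f 32 33 29
f 33 27 34
f 33 34 29
f 34 27 35
f 34 35 29
f 35 27 36
f 35 36 29
f 36 27 37
f 36 37 29
f 37 27 28
f 37 28 29
f 38 75 54
f 75 49 78
f 54 78 43
f 75 78 54
f 38 54 50
f 54 43 55
f 50 55 39
f 54 55 50
f 38 50 59
f 50 39 60
f 59 60 45
f 50 60 59
f 38 59 71
f 59 45 74
f 71 74 48
f 59 74 71
f 38 71 75
f 71 48 79
f 75 79 49
f 71 79 75
f 39 55 66
f 55 43 69
f 66 69 47
f 55 69 66
f 43 78 56
f 78 49 77
f 56 77 42
f 78 77 56
f 49 79 76
f 79 48 72
f 76 72 40
f 79 72 76
f 48 74 73
f 74 45 61
f 73 61 44
f 74 61 73
f 45 60 65
f 60 39 62
f 65 62 46
f 60 62 65
f 41 67 53
f 67 47 68
f 53 68 42
f 67 68 53
f 41 53 51
f 53 42 52
f 51 52 40
f 53 52 51
f 41 51 58
f 51 40 57
f 58 57 44
f 51 57 58
f 41 58 63
f 58 44 64
f 63 64 46
f 58 64 63
f 41 63 67
f 63 46 70
f 67 70 47
f 63 70 67
f 42 68 56
f 68 47 69
f 56 69 43
f 68 69 56
f 40 52 76
f 52 42 77
f 76 77 49
f 52 77 76
f 44 57 73
f 57 40 72
f 73 72 48
f 57 72 73
f 46 64 65
f 64 44 61
f 65 61 45
f 64 61 65
f 47 70 66
f 70 46 62
f 66 62 39
f 70 62 66



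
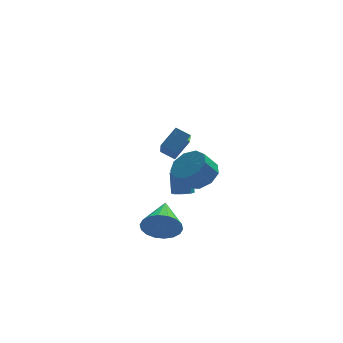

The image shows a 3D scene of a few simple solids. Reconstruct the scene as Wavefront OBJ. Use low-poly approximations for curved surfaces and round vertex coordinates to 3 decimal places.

v -3.113 -4.389 2.191
v -2.311 -3.806 3.031
v -2.933 -2.837 0.942
v -2.131 -2.254 1.782
v -2.449 -4.766 1.818
v -1.647 -4.183 2.658
v -2.269 -3.214 0.569
v -1.467 -2.631 1.409
v -1.199 1.512 -4.5
v -0.606 1.429 -4.464
v -0.608 1.966 -3.204
v -1.201 2.048 -3.24
v -0.716 1.84 -4.639
v -0.718 2.376 -3.378
v -1.109 2.058 -4.732
v -1.111 2.594 -3.472
v -1.555 1.956 -4.69
v -1.557 2.492 -3.429
v -1.792 1.594 -4.536
v -1.794 2.131 -3.276
v -1.682 1.184 -4.362
v -1.684 1.72 -3.101
v -1.289 0.966 -4.268
v -1.291 1.502 -3.008
v -0.843 1.068 -4.311
v -0.845 1.604 -3.05
v -0.705 -1.464 -1.601
v -0.21 -0.757 -1.02
v -0.919 -1.05 -0.059
v -1.415 -1.756 -0.639
v -0.769 -0.458 -1.342
v -1.479 -0.751 -0.381
v -1.299 -0.63 -1.785
v -2.008 -0.922 -0.823
v -1.551 -1.192 -2.142
v -2.26 -1.484 -1.18
v -1.407 -1.881 -2.245
v -2.116 -2.173 -1.284
v -0.935 -2.375 -2.047
v -1.644 -2.667 -1.086
v -0.356 -2.442 -1.64
v -1.065 -2.735 -0.679
v 0.06 -2.052 -1.215
v -0.649 -2.345 -0.253
v 0.118 -1.387 -0.97
v -0.591 -1.679 -0.009
v -2.91 -2.981 -4.266
v -2.301 -2.849 -5.136
v -2.45 -1.079 -3.654
v -2.729 -2.698 -5.282
v -3.192 -2.604 -5.227
v -3.6 -2.584 -4.981
v -3.871 -2.643 -4.594
v -3.952 -2.769 -4.142
v -3.826 -2.937 -3.714
v -3.519 -3.113 -3.396
v -3.092 -3.264 -3.25
v -2.628 -3.358 -3.305
v -2.221 -3.378 -3.55
v -1.949 -3.319 -3.938
v -1.869 -3.193 -4.39
v -1.994 -3.025 -4.817
f 2 4 1
f 5 2 1
f 1 4 3
f 3 5 1
f 2 8 4
f 6 2 5
f 6 8 2
f 4 8 3
f 7 5 3
f 3 8 7
f 7 6 5
f 8 6 7
f 10 9 13
f 10 13 11
f 11 13 14
f 11 14 12
f 13 9 15
f 13 15 14
f 14 15 16
f 14 16 12
f 15 9 17
f 15 17 16
f 16 17 18
f 16 18 12
f 17 9 19
f 17 19 18
f 18 19 20
f 18 20 12
f 19 9 21
f 19 21 20
f 20 21 22
f 20 22 12
f 21 9 23
f 21 23 22
f 22 23 24
f 22 24 12
f 23 9 25
f 23 25 24
f 24 25 26
f 24 26 12
f 25 9 10
f 25 10 26
f 26 10 11
f 26 11 12
f 28 27 31
f 28 31 29
f 29 31 32
f 29 32 30
f 31 27 33
f 31 33 32
f 32 33 34
f 32 34 30
f 33 27 35
f 33 35 34
f 34 35 36
f 34 36 30
f 35 27 37
f 35 37 36
f 36 37 38
f 36 38 30
f 37 27 39
f 37 39 38
f 38 39 40
f 38 40 30
f 39 27 41
f 39 41 40
f 40 41 42
f 40 42 30
f 41 27 43
f 41 43 42
f 42 43 44
f 42 44 30
f 43 27 45
f 43 45 44
f 44 45 46
f 44 46 30
f 45 27 28
f 45 28 46
f 46 28 29
f 46 29 30
f 48 47 50
f 48 50 49
f 50 47 51
f 50 51 49
f 51 47 52
f 51 52 49
f 52 47 53
f 52 53 49
f 53 47 54
f 53 54 49
f 54 47 55
f 54 55 49
f 55 47 56
f 55 56 49
f 56 47 57
f 56 57 49
f 57 47 58
f 57 58 49
f 58 47 59
f 58 59 49
f 59 47 60
f 59 60 49
f 60 47 61
f 60 61 49
f 61 47 62
f 61 62 49
f 62 47 48
f 62 48 49



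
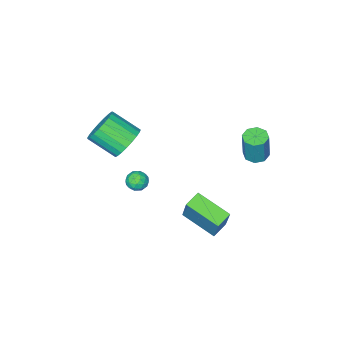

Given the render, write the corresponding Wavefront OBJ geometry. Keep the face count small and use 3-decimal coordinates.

v 0.33 -3.097 0.603
v 1.017 -3.3 -0.192
v 1.758 -4.686 0.803
v 1.07 -4.483 1.597
v 1.242 -3.004 0.052
v 1.983 -4.39 1.047
v 1.31 -2.724 0.392
v 2.051 -4.11 1.386
v 1.208 -2.509 0.767
v 1.949 -3.895 1.762
v 0.955 -2.395 1.115
v 1.695 -3.782 2.109
v 0.593 -2.403 1.374
v 1.334 -3.789 2.368
v 0.185 -2.531 1.499
v 0.926 -3.917 2.494
v -0.197 -2.756 1.47
v 0.544 -4.142 2.464
v -0.488 -3.041 1.29
v 0.253 -4.427 2.285
v -0.638 -3.335 0.992
v 0.103 -4.721 1.987
v -0.621 -3.588 0.626
v 0.12 -4.974 1.621
v -0.439 -3.756 0.257
v 0.302 -5.142 1.251
v -0.124 -3.81 -0.053
v 0.616 -5.196 0.942
v 0.269 -3.741 -0.25
v 1.01 -5.127 0.745
v 0.672 -3.56 -0.299
v 1.413 -4.947 0.696
v -1.716 -0.133 -3.662
v -1.27 0.684 -1.835
v -2.252 1.785 -4.388
v -1.807 2.602 -2.561
v -0.773 0.018 -3.959
v -0.328 0.835 -2.132
v -1.31 1.936 -4.685
v -0.864 2.753 -2.858
v -3.462 2.658 1.587
v -3.015 2.133 1.576
v -2.731 2.336 3.321
v -3.178 2.862 3.333
v -2.783 2.598 1.484
v -2.498 2.801 3.229
v -2.948 3.099 1.452
v -2.664 3.302 3.198
v -3.415 3.341 1.5
v -3.13 3.544 3.245
v -3.909 3.184 1.599
v -3.625 3.387 3.344
v -4.142 2.719 1.691
v -3.857 2.922 3.436
v -3.976 2.218 1.722
v -3.692 2.421 3.468
v -3.51 1.976 1.675
v -3.225 2.179 3.42
v 0.124 -2.347 -2.112
v 0.476 -2.918 -2.17
v -0.436 -2.602 -3.01
v -0.084 -3.173 -3.068
v -0.523 -3.097 -2.563
v -0.177 -2.939 -2.008
v 0.217 -2.581 -3.172
v 0.563 -2.423 -2.617
v 0.533 -3.062 -2.824
v 0.076 -3.382 -2.448
v -0.036 -2.138 -2.732
v -0.493 -2.458 -2.356
v 0.349 -2.61 -2.062
v -0.309 -2.91 -3.118
v -0.567 -2.865 -2.821
v -0.361 -3.201 -2.855
v -0.034 -2.623 -1.967
v 0.172 -2.958 -2.001
v -0.415 -3.064 -2.232
v -0.132 -2.562 -3.179
v 0.074 -2.897 -3.213
v 0.401 -2.319 -2.325
v 0.607 -2.655 -2.359
v 0.455 -2.456 -2.948
v 0.59 -3.031 -2.481
v 0.26 -3.18 -3.008
v 0.437 -2.832 -3.07
v 0.641 -2.74 -2.744
v 0.321 -3.218 -2.259
v -0.009 -3.368 -2.787
v -0.267 -3.324 -2.491
v -0.063 -3.231 -2.165
v 0.354 -3.303 -2.644
v 0.049 -2.152 -2.393
v -0.281 -2.302 -2.921
v 0.103 -2.289 -3.015
v 0.307 -2.196 -2.689
v -0.22 -2.34 -2.172
v -0.55 -2.489 -2.699
v -0.601 -2.78 -2.436
v -0.397 -2.688 -2.11
v -0.314 -2.217 -2.536
f 2 1 5
f 2 5 3
f 3 5 6
f 3 6 4
f 5 1 7
f 5 7 6
f 6 7 8
f 6 8 4
f 7 1 9
f 7 9 8
f 8 9 10
f 8 10 4
f 9 1 11
f 9 11 10
f 10 11 12
f 10 12 4
f 11 1 13
f 11 13 12
f 12 13 14
f 12 14 4
f 13 1 15
f 13 15 14
f 14 15 16
f 14 16 4
f 15 1 17
f 15 17 16
f 16 17 18
f 16 18 4
f 17 1 19
f 17 19 18
f 18 19 20
f 18 20 4
f 19 1 21
f 19 21 20
f 20 21 22
f 20 22 4
f 21 1 23
f 21 23 22
f 22 23 24
f 22 24 4
f 23 1 25
f 23 25 24
f 24 25 26
f 24 26 4
f 25 1 27
f 25 27 26
f 26 27 28
f 26 28 4
f 27 1 29
f 27 29 28
f 28 29 30
f 28 30 4
f 29 1 31
f 29 31 30
f 30 31 32
f 30 32 4
f 31 1 2
f 31 2 32
f 32 2 3
f 32 3 4
f 34 36 33
f 37 34 33
f 33 36 35
f 35 37 33
f 34 40 36
f 38 34 37
f 38 40 34
f 36 40 35
f 39 37 35
f 35 40 39
f 39 38 37
f 40 38 39
f 42 41 45
f 42 45 43
f 43 45 46
f 43 46 44
f 45 41 47
f 45 47 46
f 46 47 48
f 46 48 44
f 47 41 49
f 47 49 48
f 48 49 50
f 48 50 44
f 49 41 51
f 49 51 50
f 50 51 52
f 50 52 44
f 51 41 53
f 51 53 52
f 52 53 54
f 52 54 44
f 53 41 55
f 53 55 54
f 54 55 56
f 54 56 44
f 55 41 57
f 55 57 56
f 56 57 58
f 56 58 44
f 57 41 42
f 57 42 58
f 58 42 43
f 58 43 44
f 59 96 75
f 96 70 99
f 75 99 64
f 96 99 75
f 59 75 71
f 75 64 76
f 71 76 60
f 75 76 71
f 59 71 80
f 71 60 81
f 80 81 66
f 71 81 80
f 59 80 92
f 80 66 95
f 92 95 69
f 80 95 92
f 59 92 96
f 92 69 100
f 96 100 70
f 92 100 96
f 60 76 87
f 76 64 90
f 87 90 68
f 76 90 87
f 64 99 77
f 99 70 98
f 77 98 63
f 99 98 77
f 70 100 97
f 100 69 93
f 97 93 61
f 100 93 97
f 69 95 94
f 95 66 82
f 94 82 65
f 95 82 94
f 66 81 86
f 81 60 83
f 86 83 67
f 81 83 86
f 62 88 74
f 88 68 89
f 74 89 63
f 88 89 74
f 62 74 72
f 74 63 73
f 72 73 61
f 74 73 72
f 62 72 79
f 72 61 78
f 79 78 65
f 72 78 79
f 62 79 84
f 79 65 85
f 84 85 67
f 79 85 84
f 62 84 88
f 84 67 91
f 88 91 68
f 84 91 88
f 63 89 77
f 89 68 90
f 77 90 64
f 89 90 77
f 61 73 97
f 73 63 98
f 97 98 70
f 73 98 97
f 65 78 94
f 78 61 93
f 94 93 69
f 78 93 94
f 67 85 86
f 85 65 82
f 86 82 66
f 85 82 86
f 68 91 87
f 91 67 83
f 87 83 60
f 91 83 87



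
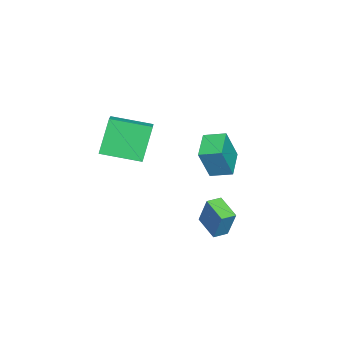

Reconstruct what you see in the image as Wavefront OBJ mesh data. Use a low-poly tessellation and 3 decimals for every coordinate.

v 0.182 -3.187 1.02
v -0.742 -2.991 2.873
v -0.243 -1.206 0.598
v -1.167 -1.009 2.451
v 1.447 -2.791 1.609
v 0.523 -2.594 3.462
v 1.022 -0.809 1.187
v 0.098 -0.613 3.04
v -4.437 1.018 -1.252
v -3.826 0.615 0.501
v -4.515 2.16 -0.962
v -3.903 1.756 0.791
v -2.917 1.244 -1.731
v -2.305 0.84 0.022
v -2.994 2.385 -1.441
v -2.383 1.982 0.312
v -1.503 1.139 -3.979
v -1.172 1.634 -2.376
v -2.122 1.661 -4.013
v -1.791 2.156 -2.41
v -0.629 2.144 -4.47
v -0.298 2.639 -2.867
v -1.248 2.666 -4.504
v -0.917 3.161 -2.901
f 2 4 1
f 5 2 1
f 1 4 3
f 3 5 1
f 2 8 4
f 6 2 5
f 6 8 2
f 4 8 3
f 7 5 3
f 3 8 7
f 7 6 5
f 8 6 7
f 10 12 9
f 13 10 9
f 9 12 11
f 11 13 9
f 10 16 12
f 14 10 13
f 14 16 10
f 12 16 11
f 15 13 11
f 11 16 15
f 15 14 13
f 16 14 15
f 18 20 17
f 21 18 17
f 17 20 19
f 19 21 17
f 18 24 20
f 22 18 21
f 22 24 18
f 20 24 19
f 23 21 19
f 19 24 23
f 23 22 21
f 24 22 23



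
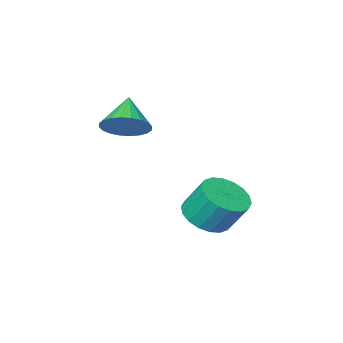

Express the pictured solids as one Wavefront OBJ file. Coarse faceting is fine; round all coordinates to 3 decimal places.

v -0.954 1.088 3.292
v -0.598 1.432 3.814
v -1.486 0.432 4.088
v -0.828 1.591 3.791
v -1.078 1.674 3.692
v -1.309 1.667 3.532
v -1.485 1.571 3.335
v -1.581 1.403 3.132
v -1.582 1.186 2.953
v -1.487 0.954 2.826
v -1.31 0.743 2.77
v -1.08 0.584 2.793
v -0.83 0.501 2.892
v -0.599 0.508 3.052
v -0.423 0.604 3.249
v -0.327 0.772 3.452
v -0.326 0.989 3.631
v -0.421 1.221 3.758
v -1.799 3.637 0.714
v -1.238 4.099 0.576
v -1.48 4.665 1.487
v -2.041 4.203 1.626
v -1.491 4.242 0.42
v -1.732 4.808 1.332
v -1.804 4.265 0.323
v -2.046 4.831 1.234
v -2.117 4.163 0.303
v -2.359 4.73 1.214
v -2.367 3.958 0.364
v -2.609 4.524 1.276
v -2.504 3.688 0.495
v -2.746 4.255 1.407
v -2.502 3.409 0.669
v -2.744 3.975 1.581
v -2.36 3.175 0.853
v -2.602 3.741 1.764
v -2.108 3.032 1.008
v -2.349 3.598 1.92
v -1.794 3.009 1.106
v -2.036 3.575 2.017
v -1.481 3.11 1.126
v -1.723 3.677 2.037
v -1.231 3.316 1.064
v -1.473 3.882 1.976
v -1.094 3.585 0.933
v -1.336 4.152 1.845
v -1.096 3.865 0.759
v -1.338 4.431 1.671
f 2 1 4
f 2 4 3
f 4 1 5
f 4 5 3
f 5 1 6
f 5 6 3
f 6 1 7
f 6 7 3
f 7 1 8
f 7 8 3
f 8 1 9
f 8 9 3
f 9 1 10
f 9 10 3
f 10 1 11
f 10 11 3
f 11 1 12
f 11 12 3
f 12 1 13
f 12 13 3
f 13 1 14
f 13 14 3
f 14 1 15
f 14 15 3
f 15 1 16
f 15 16 3
f 16 1 17
f 16 17 3
f 17 1 18
f 17 18 3
f 18 1 2
f 18 2 3
f 20 19 23
f 20 23 21
f 21 23 24
f 21 24 22
f 23 19 25
f 23 25 24
f 24 25 26
f 24 26 22
f 25 19 27
f 25 27 26
f 26 27 28
f 26 28 22
f 27 19 29
f 27 29 28
f 28 29 30
f 28 30 22
f 29 19 31
f 29 31 30
f 30 31 32
f 30 32 22
f 31 19 33
f 31 33 32
f 32 33 34
f 32 34 22
f 33 19 35
f 33 35 34
f 34 35 36
f 34 36 22
f 35 19 37
f 35 37 36
f 36 37 38
f 36 38 22
f 37 19 39
f 37 39 38
f 38 39 40
f 38 40 22
f 39 19 41
f 39 41 40
f 40 41 42
f 40 42 22
f 41 19 43
f 41 43 42
f 42 43 44
f 42 44 22
f 43 19 45
f 43 45 44
f 44 45 46
f 44 46 22
f 45 19 47
f 45 47 46
f 46 47 48
f 46 48 22
f 47 19 20
f 47 20 48
f 48 20 21
f 48 21 22



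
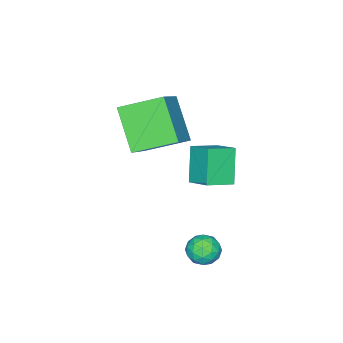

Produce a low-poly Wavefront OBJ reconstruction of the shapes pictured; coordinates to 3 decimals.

v -1.579 -0.801 2.205
v -0.5 -1.302 2.62
v -1.305 0.222 2.726
v -0.226 -0.279 3.141
v -0.814 -0.301 0.819
v 0.265 -0.802 1.234
v -0.54 0.722 1.34
v 0.539 0.221 1.755
v 0.97 -3.662 4.684
v -0.072 -2.246 5.321
v -0.657 -4.295 3.43
v -1.699 -2.879 4.066
v 1.699 -2.421 3.114
v 0.657 -1.005 3.75
v 0.072 -3.054 1.859
v -0.97 -1.638 2.496
v 1.529 1.23 -0.237
v 1.816 1.444 -0.855
v 2.584 1.176 0.235
v 2.871 1.39 -0.383
v 2.478 1.845 0.005
v 1.826 1.878 -0.287
v 2.574 0.742 -0.333
v 1.922 0.775 -0.625
v 2.462 1.143 -0.915
v 2.403 1.824 -0.706
v 1.997 0.796 0.086
v 1.938 1.477 0.295
v 1.58 1.342 -0.587
v 2.82 1.278 -0.033
v 2.589 1.545 0.196
v 2.758 1.671 -0.168
v 1.586 1.596 -0.253
v 1.755 1.723 -0.617
v 2.144 1.958 -0.111
v 2.645 0.897 -0.003
v 2.814 1.024 -0.367
v 1.642 0.949 -0.452
v 1.811 1.075 -0.816
v 2.256 0.662 -0.509
v 2.129 1.291 -0.986
v 2.749 1.259 -0.709
v 2.574 0.878 -0.679
v 2.19 0.898 -0.851
v 2.094 1.691 -0.863
v 2.714 1.66 -0.586
v 2.483 1.926 -0.358
v 2.1 1.946 -0.529
v 2.474 1.514 -0.898
v 1.686 0.96 -0.034
v 2.306 0.929 0.243
v 2.3 0.674 -0.091
v 1.917 0.694 -0.262
v 1.651 1.361 0.089
v 2.271 1.329 0.366
v 2.21 1.722 0.231
v 1.826 1.742 0.059
v 1.926 1.106 0.278
f 2 4 1
f 5 2 1
f 1 4 3
f 3 5 1
f 2 8 4
f 6 2 5
f 6 8 2
f 4 8 3
f 7 5 3
f 3 8 7
f 7 6 5
f 8 6 7
f 10 12 9
f 13 10 9
f 9 12 11
f 11 13 9
f 10 16 12
f 14 10 13
f 14 16 10
f 12 16 11
f 15 13 11
f 11 16 15
f 15 14 13
f 16 14 15
f 17 54 33
f 54 28 57
f 33 57 22
f 54 57 33
f 17 33 29
f 33 22 34
f 29 34 18
f 33 34 29
f 17 29 38
f 29 18 39
f 38 39 24
f 29 39 38
f 17 38 50
f 38 24 53
f 50 53 27
f 38 53 50
f 17 50 54
f 50 27 58
f 54 58 28
f 50 58 54
f 18 34 45
f 34 22 48
f 45 48 26
f 34 48 45
f 22 57 35
f 57 28 56
f 35 56 21
f 57 56 35
f 28 58 55
f 58 27 51
f 55 51 19
f 58 51 55
f 27 53 52
f 53 24 40
f 52 40 23
f 53 40 52
f 24 39 44
f 39 18 41
f 44 41 25
f 39 41 44
f 20 46 32
f 46 26 47
f 32 47 21
f 46 47 32
f 20 32 30
f 32 21 31
f 30 31 19
f 32 31 30
f 20 30 37
f 30 19 36
f 37 36 23
f 30 36 37
f 20 37 42
f 37 23 43
f 42 43 25
f 37 43 42
f 20 42 46
f 42 25 49
f 46 49 26
f 42 49 46
f 21 47 35
f 47 26 48
f 35 48 22
f 47 48 35
f 19 31 55
f 31 21 56
f 55 56 28
f 31 56 55
f 23 36 52
f 36 19 51
f 52 51 27
f 36 51 52
f 25 43 44
f 43 23 40
f 44 40 24
f 43 40 44
f 26 49 45
f 49 25 41
f 45 41 18
f 49 41 45



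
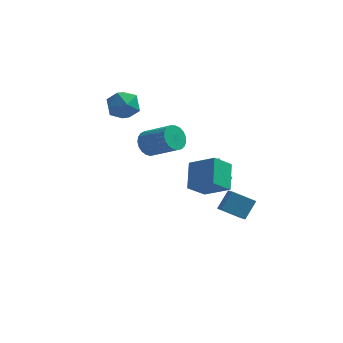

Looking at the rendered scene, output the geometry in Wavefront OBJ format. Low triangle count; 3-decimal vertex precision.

v 1.601 -3.744 1.295
v 1.421 -2.336 2.386
v 2.389 -2.945 0.393
v 2.209 -1.537 1.484
v 3.071 -4.223 2.156
v 2.891 -2.815 3.247
v 3.859 -3.424 1.254
v 3.679 -2.016 2.345
v 2.834 0.128 -0.505
v 3.192 -0.28 -0.148
v 2.404 0.103 1.082
v 2.046 0.512 0.725
v 3.38 0.123 -0.153
v 2.593 0.506 1.077
v 3.313 0.528 -0.323
v 2.525 0.911 0.907
v 3.021 0.747 -0.577
v 2.234 1.13 0.652
v 2.642 0.676 -0.798
v 1.854 1.059 0.432
v 2.353 0.349 -0.882
v 1.565 0.732 0.348
v 2.288 -0.081 -0.789
v 1.5 0.302 0.441
v 2.479 -0.413 -0.563
v 1.691 -0.03 0.666
v 2.836 -0.492 -0.31
v 2.048 -0.109 0.92
v -2.137 4.046 -0.262
v -1.616 4.175 -0.996
v 0.078 3.502 0.087
v -0.443 3.374 0.822
v -1.593 4.511 -0.824
v 0.101 3.838 0.259
v -1.664 4.767 -0.554
v 0.03 4.094 0.529
v -1.817 4.898 -0.234
v -0.123 4.225 0.849
v -2.025 4.882 0.082
v -0.331 4.209 1.165
v -2.252 4.721 0.338
v -0.559 4.048 1.421
v -2.46 4.444 0.49
v -0.766 3.771 1.574
v -2.612 4.098 0.513
v -0.918 3.425 1.596
v -2.681 3.743 0.401
v -0.988 3.07 1.485
v -2.657 3.441 0.175
v -0.963 2.768 1.259
v -2.542 3.243 -0.126
v -0.849 2.57 0.957
v -2.358 3.184 -0.451
v -0.664 2.512 0.632
v -2.135 3.274 -0.744
v -0.441 2.602 0.34
v -1.913 3.498 -0.953
v -0.219 2.826 0.131
v -1.729 3.817 -1.042
v -0.035 3.144 0.041
v -3.303 2.961 4.468
v -2.489 2.86 3.713
v -3.811 1.26 4.147
v -2.997 1.159 3.392
v -2.745 1.246 4.475
v -2.432 2.297 4.673
v -3.868 1.823 3.187
v -3.555 2.874 3.385
v -2.839 2.157 2.921
v -2.145 1.8 3.717
v -4.155 2.32 4.143
v -3.461 1.963 4.939
v 2.738 0.536 -3.05
v 3.218 1.351 -2.004
v 2.33 1.552 -3.653
v 2.81 2.366 -2.607
v 4.07 0.654 -3.753
v 4.55 1.468 -2.707
v 3.662 1.669 -4.356
v 4.142 2.484 -3.31
f 2 4 1
f 5 2 1
f 1 4 3
f 3 5 1
f 2 8 4
f 6 2 5
f 6 8 2
f 4 8 3
f 7 5 3
f 3 8 7
f 7 6 5
f 8 6 7
f 10 9 13
f 10 13 11
f 11 13 14
f 11 14 12
f 13 9 15
f 13 15 14
f 14 15 16
f 14 16 12
f 15 9 17
f 15 17 16
f 16 17 18
f 16 18 12
f 17 9 19
f 17 19 18
f 18 19 20
f 18 20 12
f 19 9 21
f 19 21 20
f 20 21 22
f 20 22 12
f 21 9 23
f 21 23 22
f 22 23 24
f 22 24 12
f 23 9 25
f 23 25 24
f 24 25 26
f 24 26 12
f 25 9 27
f 25 27 26
f 26 27 28
f 26 28 12
f 27 9 10
f 27 10 28
f 28 10 11
f 28 11 12
f 30 29 33
f 30 33 31
f 31 33 34
f 31 34 32
f 33 29 35
f 33 35 34
f 34 35 36
f 34 36 32
f 35 29 37
f 35 37 36
f 36 37 38
f 36 38 32
f 37 29 39
f 37 39 38
f 38 39 40
f 38 40 32
f 39 29 41
f 39 41 40
f 40 41 42
f 40 42 32
f 41 29 43
f 41 43 42
f 42 43 44
f 42 44 32
f 43 29 45
f 43 45 44
f 44 45 46
f 44 46 32
f 45 29 47
f 45 47 46
f 46 47 48
f 46 48 32
f 47 29 49
f 47 49 48
f 48 49 50
f 48 50 32
f 49 29 51
f 49 51 50
f 50 51 52
f 50 52 32
f 51 29 53
f 51 53 52
f 52 53 54
f 52 54 32
f 53 29 55
f 53 55 54
f 54 55 56
f 54 56 32
f 55 29 57
f 55 57 56
f 56 57 58
f 56 58 32
f 57 29 59
f 57 59 58
f 58 59 60
f 58 60 32
f 59 29 30
f 59 30 60
f 60 30 31
f 60 31 32
f 61 72 66
f 61 66 62
f 61 62 68
f 61 68 71
f 61 71 72
f 62 66 70
f 66 72 65
f 72 71 63
f 71 68 67
f 68 62 69
f 64 70 65
f 64 65 63
f 64 63 67
f 64 67 69
f 64 69 70
f 65 70 66
f 63 65 72
f 67 63 71
f 69 67 68
f 70 69 62
f 74 76 73
f 77 74 73
f 73 76 75
f 75 77 73
f 74 80 76
f 78 74 77
f 78 80 74
f 76 80 75
f 79 77 75
f 75 80 79
f 79 78 77
f 80 78 79



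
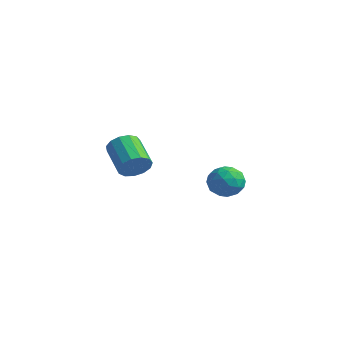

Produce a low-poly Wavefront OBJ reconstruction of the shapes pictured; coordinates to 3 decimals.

v 2.843 3.956 -3.608
v 3.68 3.768 -3.096
v 2.02 2.972 -2.624
v 2.857 2.784 -2.112
v 2.436 3.689 -2.067
v 2.945 4.297 -2.675
v 2.755 2.443 -3.045
v 3.264 3.051 -3.653
v 3.626 2.833 -2.748
v 3.429 3.603 -2.143
v 2.271 3.137 -3.577
v 2.074 3.907 -2.972
v 3.334 3.948 -3.438
v 2.366 2.792 -2.282
v 2.119 3.324 -2.255
v 2.611 3.213 -1.954
v 2.902 4.259 -3.191
v 3.394 4.149 -2.89
v 2.663 4.102 -2.285
v 2.306 2.591 -2.83
v 2.798 2.481 -2.529
v 3.089 3.527 -3.766
v 3.581 3.416 -3.465
v 3.037 2.638 -3.435
v 3.794 3.288 -2.933
v 3.31 2.71 -2.355
v 3.25 2.509 -2.903
v 3.549 2.867 -3.261
v 3.678 3.741 -2.578
v 3.194 3.163 -1.999
v 2.947 3.694 -1.972
v 3.246 4.052 -2.33
v 3.646 3.191 -2.373
v 2.506 3.577 -3.721
v 2.022 2.999 -3.142
v 2.454 2.688 -3.39
v 2.753 3.046 -3.748
v 2.39 4.03 -3.365
v 1.906 3.452 -2.787
v 2.151 3.873 -2.459
v 2.45 4.231 -2.817
v 2.054 3.549 -3.347
v 3.202 -2.736 -0.092
v 3.617 -2.746 0.627
v 2.174 -2.195 1.47
v 1.758 -2.184 0.752
v 3.676 -2.318 0.447
v 2.233 -1.767 1.29
v 3.583 -2.023 0.096
v 2.14 -1.472 0.939
v 3.37 -1.954 -0.314
v 1.927 -1.403 0.529
v 3.103 -2.133 -0.654
v 1.66 -1.582 0.189
v 2.867 -2.504 -0.815
v 1.424 -1.952 0.028
v 2.738 -2.948 -0.747
v 1.295 -2.396 0.097
v 2.756 -3.325 -0.47
v 1.312 -2.773 0.373
v 2.915 -3.514 -0.073
v 1.472 -2.963 0.77
v 3.165 -3.457 0.317
v 1.722 -2.906 1.161
v 3.427 -3.171 0.578
v 1.984 -2.619 1.422
f 1 38 17
f 38 12 41
f 17 41 6
f 38 41 17
f 1 17 13
f 17 6 18
f 13 18 2
f 17 18 13
f 1 13 22
f 13 2 23
f 22 23 8
f 13 23 22
f 1 22 34
f 22 8 37
f 34 37 11
f 22 37 34
f 1 34 38
f 34 11 42
f 38 42 12
f 34 42 38
f 2 18 29
f 18 6 32
f 29 32 10
f 18 32 29
f 6 41 19
f 41 12 40
f 19 40 5
f 41 40 19
f 12 42 39
f 42 11 35
f 39 35 3
f 42 35 39
f 11 37 36
f 37 8 24
f 36 24 7
f 37 24 36
f 8 23 28
f 23 2 25
f 28 25 9
f 23 25 28
f 4 30 16
f 30 10 31
f 16 31 5
f 30 31 16
f 4 16 14
f 16 5 15
f 14 15 3
f 16 15 14
f 4 14 21
f 14 3 20
f 21 20 7
f 14 20 21
f 4 21 26
f 21 7 27
f 26 27 9
f 21 27 26
f 4 26 30
f 26 9 33
f 30 33 10
f 26 33 30
f 5 31 19
f 31 10 32
f 19 32 6
f 31 32 19
f 3 15 39
f 15 5 40
f 39 40 12
f 15 40 39
f 7 20 36
f 20 3 35
f 36 35 11
f 20 35 36
f 9 27 28
f 27 7 24
f 28 24 8
f 27 24 28
f 10 33 29
f 33 9 25
f 29 25 2
f 33 25 29
f 44 43 47
f 44 47 45
f 45 47 48
f 45 48 46
f 47 43 49
f 47 49 48
f 48 49 50
f 48 50 46
f 49 43 51
f 49 51 50
f 50 51 52
f 50 52 46
f 51 43 53
f 51 53 52
f 52 53 54
f 52 54 46
f 53 43 55
f 53 55 54
f 54 55 56
f 54 56 46
f 55 43 57
f 55 57 56
f 56 57 58
f 56 58 46
f 57 43 59
f 57 59 58
f 58 59 60
f 58 60 46
f 59 43 61
f 59 61 60
f 60 61 62
f 60 62 46
f 61 43 63
f 61 63 62
f 62 63 64
f 62 64 46
f 63 43 65
f 63 65 64
f 64 65 66
f 64 66 46
f 65 43 44
f 65 44 66
f 66 44 45
f 66 45 46



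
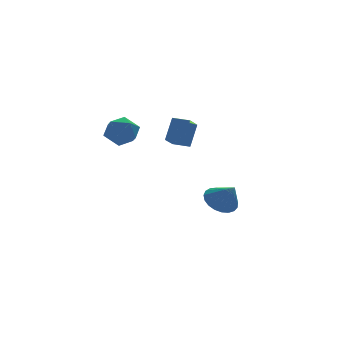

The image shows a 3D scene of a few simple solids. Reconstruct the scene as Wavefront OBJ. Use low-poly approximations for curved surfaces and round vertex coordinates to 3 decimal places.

v 3.65 3.233 -4.303
v 4.128 3.87 -3.906
v 3.91 2.387 -3.257
v 3.789 3.933 -3.772
v 3.426 3.875 -3.729
v 3.102 3.705 -3.785
v 2.872 3.454 -3.931
v 2.777 3.165 -4.141
v 2.834 2.887 -4.38
v 3.031 2.669 -4.605
v 3.335 2.549 -4.778
v 3.694 2.547 -4.868
v 4.045 2.663 -4.861
v 4.328 2.878 -4.758
v 4.494 3.155 -4.576
v 4.513 3.444 -4.347
v 4.384 3.698 -4.11
v -2.912 1.557 1.22
v -2.28 1.967 0.78
v -1.94 0.893 2
v -1.308 1.303 1.56
v -1.826 1.753 2.1
v -2.427 2.163 1.618
v -1.793 0.697 1.162
v -2.394 1.107 0.68
v -1.588 1.436 0.745
v -1.608 2.088 1.324
v -2.612 0.772 1.456
v -2.632 1.424 2.035
v -0.333 0.833 0.807
v 0.197 1.217 1.919
v 0.348 1.497 0.254
v 0.877 1.881 1.366
v 0.223 0.219 0.754
v 0.752 0.603 1.866
v 0.903 0.883 0.201
v 1.433 1.267 1.313
f 2 1 4
f 2 4 3
f 4 1 5
f 4 5 3
f 5 1 6
f 5 6 3
f 6 1 7
f 6 7 3
f 7 1 8
f 7 8 3
f 8 1 9
f 8 9 3
f 9 1 10
f 9 10 3
f 10 1 11
f 10 11 3
f 11 1 12
f 11 12 3
f 12 1 13
f 12 13 3
f 13 1 14
f 13 14 3
f 14 1 15
f 14 15 3
f 15 1 16
f 15 16 3
f 16 1 17
f 16 17 3
f 17 1 2
f 17 2 3
f 18 29 23
f 18 23 19
f 18 19 25
f 18 25 28
f 18 28 29
f 19 23 27
f 23 29 22
f 29 28 20
f 28 25 24
f 25 19 26
f 21 27 22
f 21 22 20
f 21 20 24
f 21 24 26
f 21 26 27
f 22 27 23
f 20 22 29
f 24 20 28
f 26 24 25
f 27 26 19
f 31 33 30
f 34 31 30
f 30 33 32
f 32 34 30
f 31 37 33
f 35 31 34
f 35 37 31
f 33 37 32
f 36 34 32
f 32 37 36
f 36 35 34
f 37 35 36



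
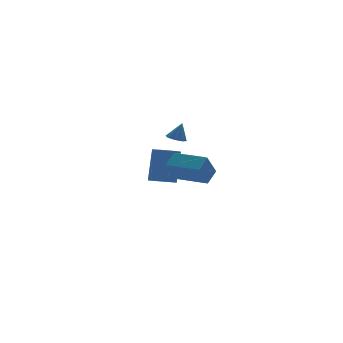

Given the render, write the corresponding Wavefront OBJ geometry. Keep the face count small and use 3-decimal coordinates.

v 1.05 0.688 0.211
v 1.343 1.134 0.131
v 1.37 0.652 1.189
v 0.959 1.218 0.26
v 0.629 0.991 0.359
v 0.545 0.586 0.372
v 0.757 0.241 0.29
v 1.141 0.158 0.162
v 1.472 0.385 0.062
v 1.555 0.789 0.049
v 0.853 1.848 -3.056
v 1.231 1.24 -2.979
v 1.725 1.784 -1.108
v 1.347 2.392 -1.184
v 1.504 1.552 -3.141
v 1.997 2.095 -1.27
v 1.528 1.977 -3.271
v 2.022 2.52 -1.4
v 1.295 2.353 -3.319
v 1.788 2.896 -1.447
v 0.892 2.536 -3.266
v 1.386 3.079 -1.394
v 0.475 2.456 -3.132
v 0.969 3 -1.261
v 0.203 2.145 -2.97
v 0.696 2.688 -1.099
v 0.178 1.72 -2.84
v 0.672 2.263 -0.969
v 0.412 1.344 -2.793
v 0.905 1.887 -0.921
v 0.814 1.161 -2.846
v 1.308 1.704 -0.974
v -0.853 -3.07 -0.962
v -1.525 -3.46 0.142
v -0.207 -2.653 -0.421
v -0.879 -3.043 0.683
v 0.099 -4.597 -0.923
v -0.573 -4.987 0.181
v 0.745 -4.18 -0.382
v 0.073 -4.57 0.722
f 2 1 4
f 2 4 3
f 4 1 5
f 4 5 3
f 5 1 6
f 5 6 3
f 6 1 7
f 6 7 3
f 7 1 8
f 7 8 3
f 8 1 9
f 8 9 3
f 9 1 10
f 9 10 3
f 10 1 2
f 10 2 3
f 12 11 15
f 12 15 13
f 13 15 16
f 13 16 14
f 15 11 17
f 15 17 16
f 16 17 18
f 16 18 14
f 17 11 19
f 17 19 18
f 18 19 20
f 18 20 14
f 19 11 21
f 19 21 20
f 20 21 22
f 20 22 14
f 21 11 23
f 21 23 22
f 22 23 24
f 22 24 14
f 23 11 25
f 23 25 24
f 24 25 26
f 24 26 14
f 25 11 27
f 25 27 26
f 26 27 28
f 26 28 14
f 27 11 29
f 27 29 28
f 28 29 30
f 28 30 14
f 29 11 31
f 29 31 30
f 30 31 32
f 30 32 14
f 31 11 12
f 31 12 32
f 32 12 13
f 32 13 14
f 34 36 33
f 37 34 33
f 33 36 35
f 35 37 33
f 34 40 36
f 38 34 37
f 38 40 34
f 36 40 35
f 39 37 35
f 35 40 39
f 39 38 37
f 40 38 39



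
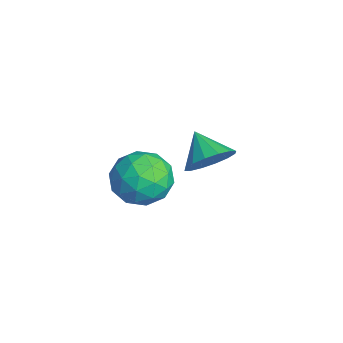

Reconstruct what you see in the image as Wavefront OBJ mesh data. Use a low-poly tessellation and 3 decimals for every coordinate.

v -2.17 -1.149 0.817
v -1.799 -1.695 1.104
v -2.95 -1.371 1.403
v -1.721 -1.401 1.32
v -1.763 -1.04 1.401
v -1.914 -0.708 1.326
v -2.134 -0.494 1.115
v -2.364 -0.455 0.824
v -2.541 -0.602 0.531
v -2.62 -0.896 0.315
v -2.578 -1.257 0.234
v -2.426 -1.589 0.309
v -2.206 -1.803 0.52
v -1.977 -1.842 0.811
v 0.606 -3.156 1.971
v 1.009 -3.719 2.391
v -0.329 -3.141 2.889
v 0.074 -3.704 3.309
v 0.374 -2.955 3.245
v 0.952 -2.964 2.678
v -0.272 -3.896 2.602
v 0.306 -3.905 2.035
v 0.467 -4.176 2.781
v 0.866 -3.594 3.178
v -0.186 -3.266 2.102
v 0.213 -2.684 2.499
v 0.889 -3.439 2.101
v -0.209 -3.421 3.179
v -0.033 -2.981 3.142
v 0.204 -3.312 3.389
v 0.856 -2.995 2.269
v 1.093 -3.326 2.516
v 0.719 -2.876 3.018
v -0.413 -3.534 2.764
v -0.176 -3.865 3.011
v 0.476 -3.548 1.891
v 0.713 -3.879 2.138
v -0.039 -3.984 2.262
v 0.808 -4.038 2.577
v 0.258 -4.03 3.116
v 0.055 -4.143 2.701
v 0.395 -4.148 2.367
v 1.042 -3.696 2.81
v 0.493 -3.688 3.349
v 0.669 -3.247 3.312
v 1.008 -3.252 2.978
v 0.724 -3.965 3.039
v 0.187 -3.172 1.931
v -0.362 -3.164 2.47
v -0.328 -3.608 2.302
v 0.011 -3.613 1.968
v 0.422 -2.83 2.164
v -0.128 -2.822 2.703
v 0.285 -2.712 2.913
v 0.625 -2.717 2.579
v -0.044 -2.895 2.241
f 2 1 4
f 2 4 3
f 4 1 5
f 4 5 3
f 5 1 6
f 5 6 3
f 6 1 7
f 6 7 3
f 7 1 8
f 7 8 3
f 8 1 9
f 8 9 3
f 9 1 10
f 9 10 3
f 10 1 11
f 10 11 3
f 11 1 12
f 11 12 3
f 12 1 13
f 12 13 3
f 13 1 14
f 13 14 3
f 14 1 2
f 14 2 3
f 15 52 31
f 52 26 55
f 31 55 20
f 52 55 31
f 15 31 27
f 31 20 32
f 27 32 16
f 31 32 27
f 15 27 36
f 27 16 37
f 36 37 22
f 27 37 36
f 15 36 48
f 36 22 51
f 48 51 25
f 36 51 48
f 15 48 52
f 48 25 56
f 52 56 26
f 48 56 52
f 16 32 43
f 32 20 46
f 43 46 24
f 32 46 43
f 20 55 33
f 55 26 54
f 33 54 19
f 55 54 33
f 26 56 53
f 56 25 49
f 53 49 17
f 56 49 53
f 25 51 50
f 51 22 38
f 50 38 21
f 51 38 50
f 22 37 42
f 37 16 39
f 42 39 23
f 37 39 42
f 18 44 30
f 44 24 45
f 30 45 19
f 44 45 30
f 18 30 28
f 30 19 29
f 28 29 17
f 30 29 28
f 18 28 35
f 28 17 34
f 35 34 21
f 28 34 35
f 18 35 40
f 35 21 41
f 40 41 23
f 35 41 40
f 18 40 44
f 40 23 47
f 44 47 24
f 40 47 44
f 19 45 33
f 45 24 46
f 33 46 20
f 45 46 33
f 17 29 53
f 29 19 54
f 53 54 26
f 29 54 53
f 21 34 50
f 34 17 49
f 50 49 25
f 34 49 50
f 23 41 42
f 41 21 38
f 42 38 22
f 41 38 42
f 24 47 43
f 47 23 39
f 43 39 16
f 47 39 43

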